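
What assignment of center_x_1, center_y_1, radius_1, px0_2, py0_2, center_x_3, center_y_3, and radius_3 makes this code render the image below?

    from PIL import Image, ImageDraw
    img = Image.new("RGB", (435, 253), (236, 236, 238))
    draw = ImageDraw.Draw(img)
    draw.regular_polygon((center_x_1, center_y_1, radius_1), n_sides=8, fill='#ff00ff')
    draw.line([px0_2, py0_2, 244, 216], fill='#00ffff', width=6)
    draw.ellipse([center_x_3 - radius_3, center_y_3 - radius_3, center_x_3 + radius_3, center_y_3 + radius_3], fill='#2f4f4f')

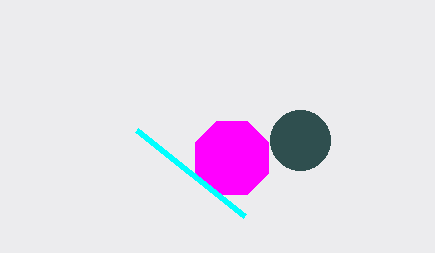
center_x_1 = 232
center_y_1 = 158
radius_1 = 40
px0_2 = 136
py0_2 = 130
center_x_3 = 300
center_y_3 = 140
radius_3 = 30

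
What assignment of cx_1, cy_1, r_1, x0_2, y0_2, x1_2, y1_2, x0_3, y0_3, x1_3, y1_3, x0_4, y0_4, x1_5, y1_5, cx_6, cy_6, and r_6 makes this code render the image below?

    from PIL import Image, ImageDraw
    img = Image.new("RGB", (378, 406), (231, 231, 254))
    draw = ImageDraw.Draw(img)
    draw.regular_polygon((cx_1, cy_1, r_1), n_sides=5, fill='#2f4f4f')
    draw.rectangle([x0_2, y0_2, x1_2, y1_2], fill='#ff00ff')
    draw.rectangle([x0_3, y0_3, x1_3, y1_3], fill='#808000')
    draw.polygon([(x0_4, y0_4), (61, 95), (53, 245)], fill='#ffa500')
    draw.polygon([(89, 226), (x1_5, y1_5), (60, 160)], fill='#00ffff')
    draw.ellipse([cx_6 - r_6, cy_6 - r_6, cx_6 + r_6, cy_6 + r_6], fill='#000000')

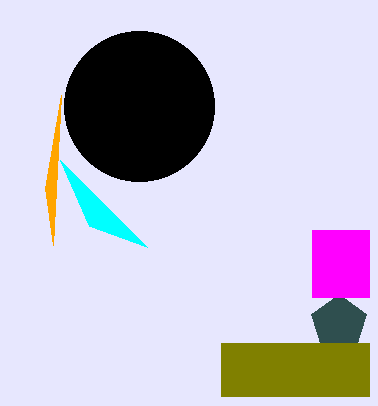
cx_1 = 339; cy_1 = 323; r_1 = 29; x0_2 = 312; y0_2 = 230; x1_2 = 369; y1_2 = 297; x0_3 = 221; y0_3 = 343; x1_3 = 369; y1_3 = 396; x0_4 = 45; y0_4 = 188; x1_5 = 147; y1_5 = 247; cx_6 = 139; cy_6 = 106; r_6 = 75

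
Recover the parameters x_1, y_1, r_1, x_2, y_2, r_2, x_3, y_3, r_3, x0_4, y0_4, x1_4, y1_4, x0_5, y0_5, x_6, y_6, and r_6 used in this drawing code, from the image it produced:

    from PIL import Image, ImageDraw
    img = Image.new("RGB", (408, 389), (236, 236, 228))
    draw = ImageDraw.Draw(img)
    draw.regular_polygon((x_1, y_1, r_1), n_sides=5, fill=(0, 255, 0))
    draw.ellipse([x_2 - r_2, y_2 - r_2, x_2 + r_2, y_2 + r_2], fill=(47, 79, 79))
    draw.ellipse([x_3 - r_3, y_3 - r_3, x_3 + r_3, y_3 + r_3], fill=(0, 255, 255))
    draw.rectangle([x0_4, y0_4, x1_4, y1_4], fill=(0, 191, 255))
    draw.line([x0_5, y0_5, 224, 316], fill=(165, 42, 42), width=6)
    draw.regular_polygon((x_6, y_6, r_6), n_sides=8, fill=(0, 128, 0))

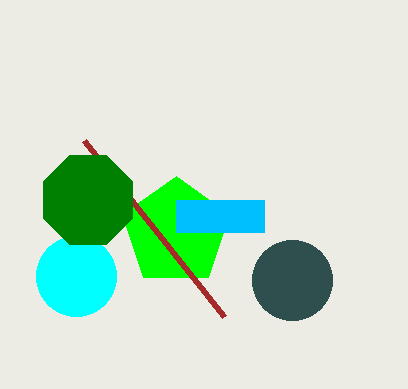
x_1 = 176; y_1 = 232; r_1 = 56; x_2 = 292; y_2 = 280; r_2 = 40; x_3 = 76; y_3 = 276; r_3 = 40; x0_4 = 176; y0_4 = 200; x1_4 = 264; y1_4 = 232; x0_5 = 84; y0_5 = 140; x_6 = 88; y_6 = 200; r_6 = 48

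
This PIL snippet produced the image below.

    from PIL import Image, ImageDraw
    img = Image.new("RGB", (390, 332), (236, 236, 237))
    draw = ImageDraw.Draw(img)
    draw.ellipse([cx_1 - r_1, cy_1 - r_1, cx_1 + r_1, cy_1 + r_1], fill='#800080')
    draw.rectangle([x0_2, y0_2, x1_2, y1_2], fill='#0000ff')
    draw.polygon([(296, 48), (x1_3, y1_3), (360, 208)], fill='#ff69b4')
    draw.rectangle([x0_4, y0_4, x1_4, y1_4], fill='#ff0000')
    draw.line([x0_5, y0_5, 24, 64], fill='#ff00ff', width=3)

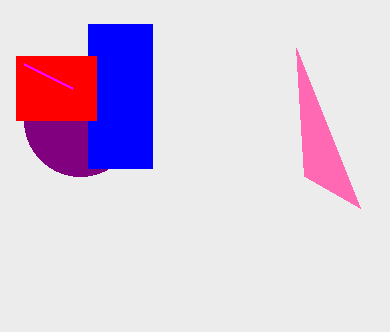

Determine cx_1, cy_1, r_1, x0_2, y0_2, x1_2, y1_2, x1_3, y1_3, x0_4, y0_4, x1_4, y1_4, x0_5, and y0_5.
cx_1 = 80
cy_1 = 120
r_1 = 56
x0_2 = 88
y0_2 = 24
x1_2 = 152
y1_2 = 168
x1_3 = 304
y1_3 = 176
x0_4 = 16
y0_4 = 56
x1_4 = 96
y1_4 = 120
x0_5 = 72
y0_5 = 88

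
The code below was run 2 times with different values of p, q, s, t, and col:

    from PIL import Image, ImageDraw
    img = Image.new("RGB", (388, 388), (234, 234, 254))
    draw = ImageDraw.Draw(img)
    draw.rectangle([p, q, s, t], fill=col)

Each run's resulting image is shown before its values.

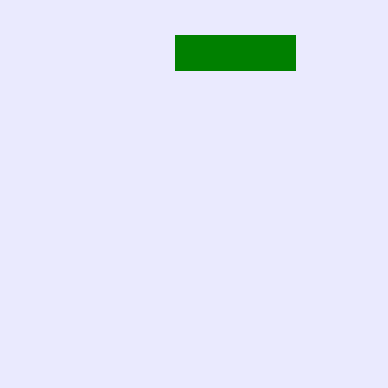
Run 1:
p = 175
q = 35
s = 295
t = 70
col = 'green'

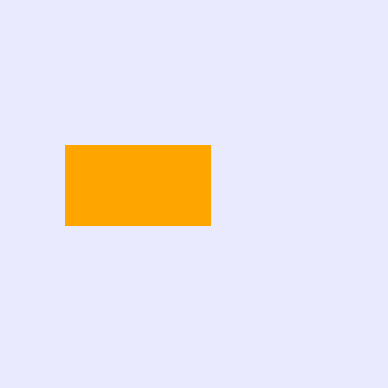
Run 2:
p = 65; q = 145; s = 210; t = 225; col = 'orange'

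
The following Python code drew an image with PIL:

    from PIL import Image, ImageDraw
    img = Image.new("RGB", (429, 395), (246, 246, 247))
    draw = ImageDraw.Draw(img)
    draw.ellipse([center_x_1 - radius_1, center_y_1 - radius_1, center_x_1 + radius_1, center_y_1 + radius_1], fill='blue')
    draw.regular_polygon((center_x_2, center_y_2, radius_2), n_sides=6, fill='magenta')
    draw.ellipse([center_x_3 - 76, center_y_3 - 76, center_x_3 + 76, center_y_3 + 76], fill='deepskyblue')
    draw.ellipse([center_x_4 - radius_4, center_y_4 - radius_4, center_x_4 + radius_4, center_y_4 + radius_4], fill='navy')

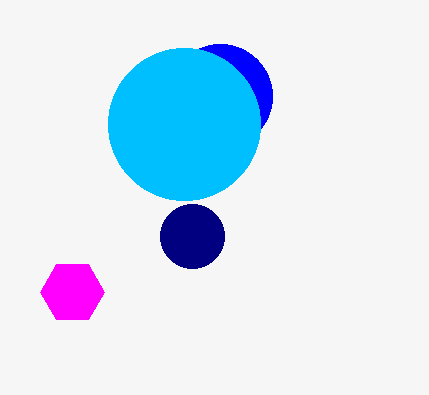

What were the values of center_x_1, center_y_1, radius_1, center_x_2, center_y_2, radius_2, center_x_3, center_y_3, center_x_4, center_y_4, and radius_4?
center_x_1 = 220
center_y_1 = 96
radius_1 = 52
center_x_2 = 72
center_y_2 = 292
radius_2 = 32
center_x_3 = 184
center_y_3 = 124
center_x_4 = 192
center_y_4 = 236
radius_4 = 32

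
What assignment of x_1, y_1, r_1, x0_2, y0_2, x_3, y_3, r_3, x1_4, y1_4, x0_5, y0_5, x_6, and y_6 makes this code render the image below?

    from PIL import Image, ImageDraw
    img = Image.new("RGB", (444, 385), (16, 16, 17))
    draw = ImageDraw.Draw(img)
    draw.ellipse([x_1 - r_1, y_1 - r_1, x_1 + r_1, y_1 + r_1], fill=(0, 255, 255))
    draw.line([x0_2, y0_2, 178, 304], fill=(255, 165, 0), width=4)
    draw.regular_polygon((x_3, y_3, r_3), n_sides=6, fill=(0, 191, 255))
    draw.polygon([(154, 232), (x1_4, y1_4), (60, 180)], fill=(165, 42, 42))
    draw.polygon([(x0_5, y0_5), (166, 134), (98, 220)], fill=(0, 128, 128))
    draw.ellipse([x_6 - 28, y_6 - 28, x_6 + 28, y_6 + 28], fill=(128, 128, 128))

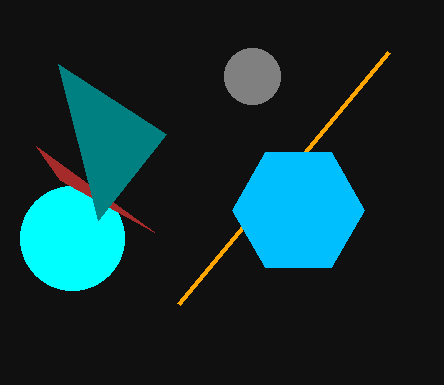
x_1 = 72; y_1 = 238; r_1 = 52; x0_2 = 388; y0_2 = 52; x_3 = 298; y_3 = 210; r_3 = 66; x1_4 = 36; y1_4 = 146; x0_5 = 58; y0_5 = 64; x_6 = 252; y_6 = 76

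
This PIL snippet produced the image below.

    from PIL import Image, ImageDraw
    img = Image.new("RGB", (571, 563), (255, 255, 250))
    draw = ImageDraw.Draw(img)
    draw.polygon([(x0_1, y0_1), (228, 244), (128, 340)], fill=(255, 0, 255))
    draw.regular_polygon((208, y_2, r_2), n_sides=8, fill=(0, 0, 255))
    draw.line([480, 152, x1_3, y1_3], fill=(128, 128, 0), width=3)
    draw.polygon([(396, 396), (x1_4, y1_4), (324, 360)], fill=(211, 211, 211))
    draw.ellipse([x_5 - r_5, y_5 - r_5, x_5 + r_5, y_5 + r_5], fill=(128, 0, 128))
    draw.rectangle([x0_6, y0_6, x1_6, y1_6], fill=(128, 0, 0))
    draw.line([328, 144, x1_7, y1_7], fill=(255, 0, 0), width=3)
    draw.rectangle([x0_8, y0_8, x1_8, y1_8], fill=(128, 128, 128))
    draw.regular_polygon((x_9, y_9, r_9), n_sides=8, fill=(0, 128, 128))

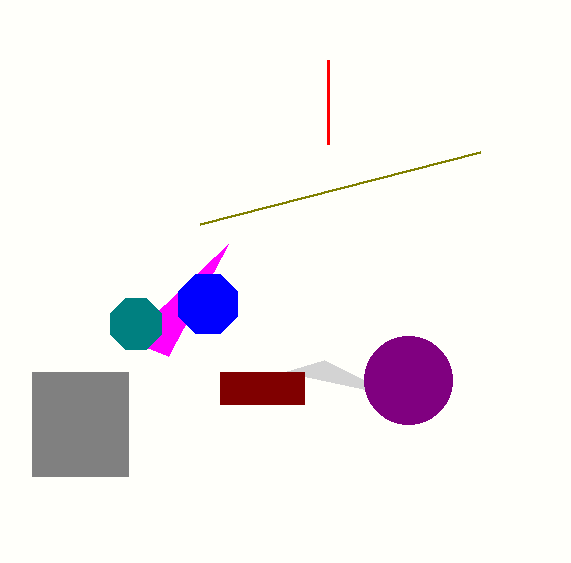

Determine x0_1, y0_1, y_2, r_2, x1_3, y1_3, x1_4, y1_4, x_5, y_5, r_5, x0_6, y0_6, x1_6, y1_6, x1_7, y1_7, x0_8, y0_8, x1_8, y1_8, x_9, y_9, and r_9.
x0_1 = 168
y0_1 = 356
y_2 = 304
r_2 = 32
x1_3 = 200
y1_3 = 224
x1_4 = 284
y1_4 = 372
x_5 = 408
y_5 = 380
r_5 = 44
x0_6 = 220
y0_6 = 372
x1_6 = 304
y1_6 = 404
x1_7 = 328
y1_7 = 60
x0_8 = 32
y0_8 = 372
x1_8 = 128
y1_8 = 476
x_9 = 136
y_9 = 324
r_9 = 28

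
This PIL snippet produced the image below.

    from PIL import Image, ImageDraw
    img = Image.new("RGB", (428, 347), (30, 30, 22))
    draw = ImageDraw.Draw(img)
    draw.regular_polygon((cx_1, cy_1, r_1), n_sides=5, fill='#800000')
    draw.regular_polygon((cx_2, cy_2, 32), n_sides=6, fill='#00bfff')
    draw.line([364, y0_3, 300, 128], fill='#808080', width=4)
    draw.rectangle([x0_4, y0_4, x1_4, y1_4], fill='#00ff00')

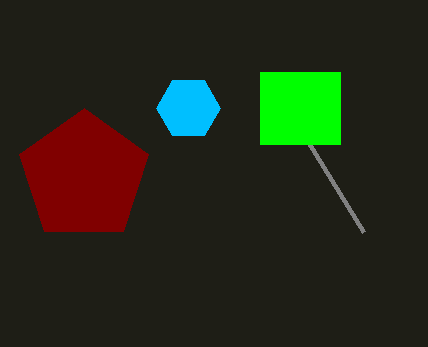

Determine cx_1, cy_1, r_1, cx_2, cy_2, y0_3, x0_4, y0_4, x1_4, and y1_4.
cx_1 = 84
cy_1 = 176
r_1 = 68
cx_2 = 188
cy_2 = 108
y0_3 = 232
x0_4 = 260
y0_4 = 72
x1_4 = 340
y1_4 = 144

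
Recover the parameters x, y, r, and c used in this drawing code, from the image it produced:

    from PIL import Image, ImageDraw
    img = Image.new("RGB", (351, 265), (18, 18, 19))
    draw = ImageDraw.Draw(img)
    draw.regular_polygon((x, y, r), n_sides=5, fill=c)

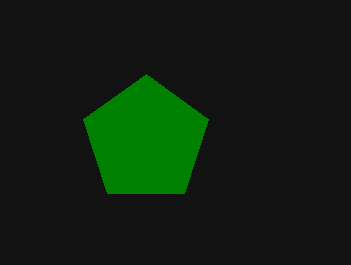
x = 146; y = 140; r = 66; c = 'green'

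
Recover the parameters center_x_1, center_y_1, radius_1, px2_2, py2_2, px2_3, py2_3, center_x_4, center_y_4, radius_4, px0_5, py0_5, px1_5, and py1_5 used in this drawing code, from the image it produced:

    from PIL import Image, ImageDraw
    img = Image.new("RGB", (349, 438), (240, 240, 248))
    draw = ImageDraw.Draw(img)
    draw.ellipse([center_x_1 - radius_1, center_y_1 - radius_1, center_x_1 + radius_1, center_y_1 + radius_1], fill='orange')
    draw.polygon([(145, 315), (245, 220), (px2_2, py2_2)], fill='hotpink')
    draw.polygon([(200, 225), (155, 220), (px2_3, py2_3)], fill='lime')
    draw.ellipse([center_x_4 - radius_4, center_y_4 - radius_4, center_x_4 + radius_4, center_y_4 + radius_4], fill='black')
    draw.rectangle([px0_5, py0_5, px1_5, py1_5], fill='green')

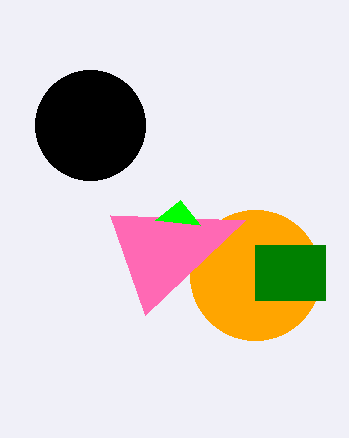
center_x_1 = 255, center_y_1 = 275, radius_1 = 65, px2_2 = 110, py2_2 = 215, px2_3 = 180, py2_3 = 200, center_x_4 = 90, center_y_4 = 125, radius_4 = 55, px0_5 = 255, py0_5 = 245, px1_5 = 325, py1_5 = 300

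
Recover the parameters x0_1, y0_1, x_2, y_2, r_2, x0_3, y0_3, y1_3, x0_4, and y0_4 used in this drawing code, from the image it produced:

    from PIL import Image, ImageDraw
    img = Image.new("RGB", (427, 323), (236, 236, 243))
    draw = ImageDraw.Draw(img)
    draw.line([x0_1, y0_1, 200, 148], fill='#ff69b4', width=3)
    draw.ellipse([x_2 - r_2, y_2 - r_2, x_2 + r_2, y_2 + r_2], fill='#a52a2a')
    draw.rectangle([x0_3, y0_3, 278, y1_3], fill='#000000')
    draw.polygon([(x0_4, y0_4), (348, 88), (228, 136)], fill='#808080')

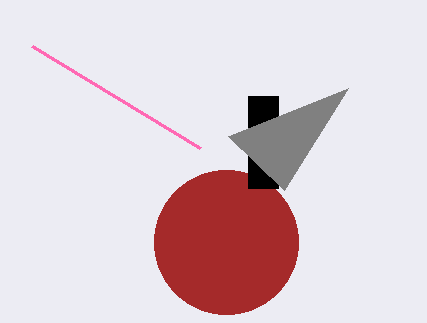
x0_1 = 32; y0_1 = 46; x_2 = 226; y_2 = 242; r_2 = 72; x0_3 = 248; y0_3 = 96; y1_3 = 188; x0_4 = 284; y0_4 = 190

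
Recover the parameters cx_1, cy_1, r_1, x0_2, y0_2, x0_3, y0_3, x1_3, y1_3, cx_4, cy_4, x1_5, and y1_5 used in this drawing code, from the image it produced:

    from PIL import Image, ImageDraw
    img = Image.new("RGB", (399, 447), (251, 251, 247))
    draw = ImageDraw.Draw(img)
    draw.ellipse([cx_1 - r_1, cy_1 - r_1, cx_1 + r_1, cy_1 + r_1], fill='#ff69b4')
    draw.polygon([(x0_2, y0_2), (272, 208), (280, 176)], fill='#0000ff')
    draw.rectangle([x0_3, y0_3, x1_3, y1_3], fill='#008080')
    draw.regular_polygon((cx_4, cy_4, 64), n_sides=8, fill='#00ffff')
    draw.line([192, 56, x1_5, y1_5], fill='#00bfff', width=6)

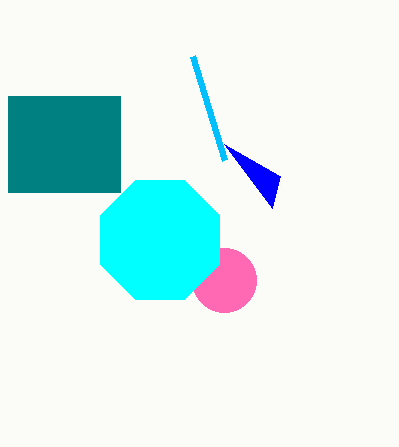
cx_1 = 224
cy_1 = 280
r_1 = 32
x0_2 = 224
y0_2 = 144
x0_3 = 8
y0_3 = 96
x1_3 = 120
y1_3 = 192
cx_4 = 160
cy_4 = 240
x1_5 = 224
y1_5 = 160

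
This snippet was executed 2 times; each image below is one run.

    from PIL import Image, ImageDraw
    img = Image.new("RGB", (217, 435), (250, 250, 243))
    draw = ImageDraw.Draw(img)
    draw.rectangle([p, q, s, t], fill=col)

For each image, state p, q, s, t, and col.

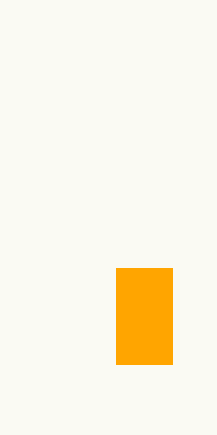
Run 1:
p = 116; q = 268; s = 172; t = 364; col = 'orange'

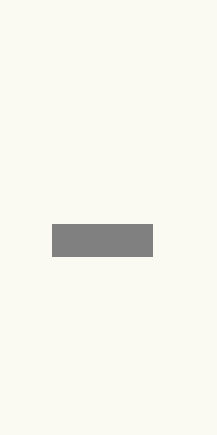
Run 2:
p = 52, q = 224, s = 152, t = 256, col = 'gray'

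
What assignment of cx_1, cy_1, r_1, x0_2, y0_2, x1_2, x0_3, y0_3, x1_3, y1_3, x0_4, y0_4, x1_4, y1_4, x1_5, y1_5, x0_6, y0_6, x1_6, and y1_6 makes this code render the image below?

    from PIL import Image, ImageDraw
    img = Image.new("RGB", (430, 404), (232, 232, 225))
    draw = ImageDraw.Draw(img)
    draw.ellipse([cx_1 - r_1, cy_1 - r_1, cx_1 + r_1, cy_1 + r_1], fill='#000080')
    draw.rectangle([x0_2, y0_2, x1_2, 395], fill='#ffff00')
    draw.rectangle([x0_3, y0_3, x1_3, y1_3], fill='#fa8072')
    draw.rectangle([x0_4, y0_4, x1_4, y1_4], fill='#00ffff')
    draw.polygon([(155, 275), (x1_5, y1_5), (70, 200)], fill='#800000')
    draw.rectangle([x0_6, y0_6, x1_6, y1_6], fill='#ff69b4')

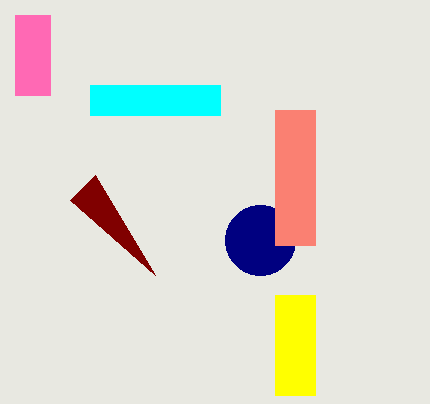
cx_1 = 260
cy_1 = 240
r_1 = 35
x0_2 = 275
y0_2 = 295
x1_2 = 315
x0_3 = 275
y0_3 = 110
x1_3 = 315
y1_3 = 245
x0_4 = 90
y0_4 = 85
x1_4 = 220
y1_4 = 115
x1_5 = 95
y1_5 = 175
x0_6 = 15
y0_6 = 15
x1_6 = 50
y1_6 = 95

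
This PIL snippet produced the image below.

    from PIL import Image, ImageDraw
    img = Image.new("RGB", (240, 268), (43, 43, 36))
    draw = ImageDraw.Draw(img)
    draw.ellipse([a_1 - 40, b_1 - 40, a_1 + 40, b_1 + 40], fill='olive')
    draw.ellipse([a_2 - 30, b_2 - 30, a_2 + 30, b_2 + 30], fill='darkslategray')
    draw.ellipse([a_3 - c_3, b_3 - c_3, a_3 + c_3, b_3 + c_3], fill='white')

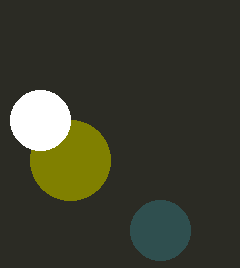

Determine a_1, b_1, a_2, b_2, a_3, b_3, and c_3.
a_1 = 70, b_1 = 160, a_2 = 160, b_2 = 230, a_3 = 40, b_3 = 120, c_3 = 30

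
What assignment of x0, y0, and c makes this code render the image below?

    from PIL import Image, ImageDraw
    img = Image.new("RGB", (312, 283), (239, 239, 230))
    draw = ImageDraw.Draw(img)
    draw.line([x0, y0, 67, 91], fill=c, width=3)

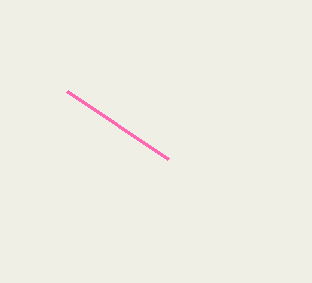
x0 = 168
y0 = 159
c = 'hotpink'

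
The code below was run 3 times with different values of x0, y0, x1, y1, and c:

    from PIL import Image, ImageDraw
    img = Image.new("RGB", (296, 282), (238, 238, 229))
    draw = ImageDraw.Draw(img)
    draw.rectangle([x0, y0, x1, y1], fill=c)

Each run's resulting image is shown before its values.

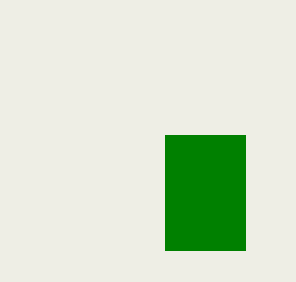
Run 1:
x0 = 165; y0 = 135; x1 = 245; y1 = 250; c = 'green'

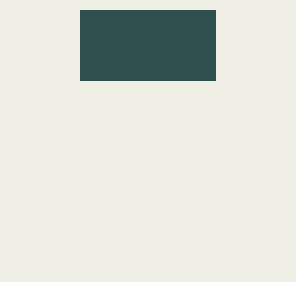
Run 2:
x0 = 80, y0 = 10, x1 = 215, y1 = 80, c = 'darkslategray'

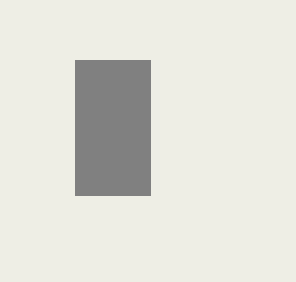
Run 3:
x0 = 75, y0 = 60, x1 = 150, y1 = 195, c = 'gray'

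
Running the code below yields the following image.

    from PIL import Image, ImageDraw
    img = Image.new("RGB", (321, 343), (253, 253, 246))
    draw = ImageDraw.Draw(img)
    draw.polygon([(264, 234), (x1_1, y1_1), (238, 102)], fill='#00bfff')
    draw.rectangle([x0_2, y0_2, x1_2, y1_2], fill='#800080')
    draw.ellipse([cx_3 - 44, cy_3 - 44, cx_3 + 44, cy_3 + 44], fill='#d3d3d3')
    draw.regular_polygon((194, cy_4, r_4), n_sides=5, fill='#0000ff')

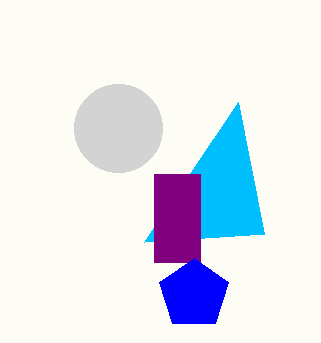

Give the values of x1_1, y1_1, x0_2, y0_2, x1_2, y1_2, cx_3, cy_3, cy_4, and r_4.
x1_1 = 144
y1_1 = 242
x0_2 = 154
y0_2 = 174
x1_2 = 200
y1_2 = 262
cx_3 = 118
cy_3 = 128
cy_4 = 294
r_4 = 36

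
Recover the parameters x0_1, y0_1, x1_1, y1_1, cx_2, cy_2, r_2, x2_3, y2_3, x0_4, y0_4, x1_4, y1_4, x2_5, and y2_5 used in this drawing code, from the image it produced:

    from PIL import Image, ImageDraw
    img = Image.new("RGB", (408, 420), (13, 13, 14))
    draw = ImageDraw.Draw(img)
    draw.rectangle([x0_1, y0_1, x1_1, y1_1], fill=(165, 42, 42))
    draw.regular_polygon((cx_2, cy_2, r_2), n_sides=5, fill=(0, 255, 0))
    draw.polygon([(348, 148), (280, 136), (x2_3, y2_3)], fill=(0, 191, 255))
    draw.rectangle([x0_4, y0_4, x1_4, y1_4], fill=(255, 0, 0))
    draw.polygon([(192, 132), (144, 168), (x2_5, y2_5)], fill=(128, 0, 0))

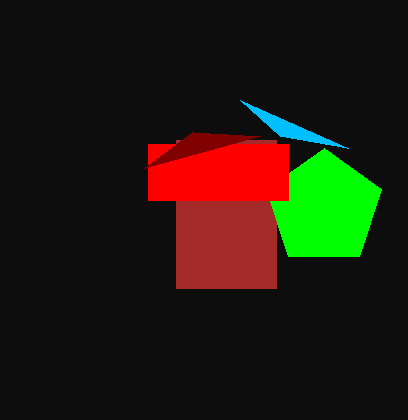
x0_1 = 176; y0_1 = 140; x1_1 = 276; y1_1 = 288; cx_2 = 324; cy_2 = 208; r_2 = 60; x2_3 = 240; y2_3 = 100; x0_4 = 148; y0_4 = 144; x1_4 = 288; y1_4 = 200; x2_5 = 260; y2_5 = 136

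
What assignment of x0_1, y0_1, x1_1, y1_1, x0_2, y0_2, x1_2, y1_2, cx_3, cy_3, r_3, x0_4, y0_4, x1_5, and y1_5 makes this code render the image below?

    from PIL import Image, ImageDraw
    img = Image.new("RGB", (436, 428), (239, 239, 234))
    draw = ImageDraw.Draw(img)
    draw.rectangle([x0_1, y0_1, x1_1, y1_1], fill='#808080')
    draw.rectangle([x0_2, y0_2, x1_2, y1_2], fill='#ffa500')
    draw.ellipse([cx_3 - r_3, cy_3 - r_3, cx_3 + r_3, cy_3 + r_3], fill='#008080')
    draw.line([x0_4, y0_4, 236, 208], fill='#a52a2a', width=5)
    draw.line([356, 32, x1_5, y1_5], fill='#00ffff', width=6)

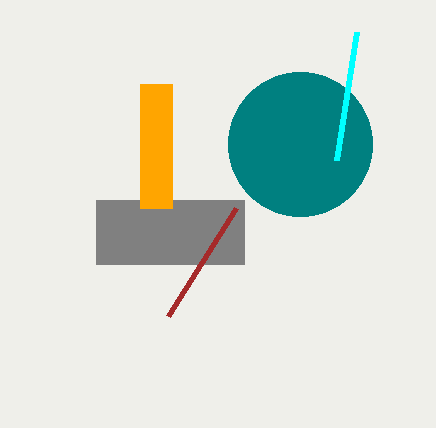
x0_1 = 96; y0_1 = 200; x1_1 = 244; y1_1 = 264; x0_2 = 140; y0_2 = 84; x1_2 = 172; y1_2 = 208; cx_3 = 300; cy_3 = 144; r_3 = 72; x0_4 = 168; y0_4 = 316; x1_5 = 336; y1_5 = 160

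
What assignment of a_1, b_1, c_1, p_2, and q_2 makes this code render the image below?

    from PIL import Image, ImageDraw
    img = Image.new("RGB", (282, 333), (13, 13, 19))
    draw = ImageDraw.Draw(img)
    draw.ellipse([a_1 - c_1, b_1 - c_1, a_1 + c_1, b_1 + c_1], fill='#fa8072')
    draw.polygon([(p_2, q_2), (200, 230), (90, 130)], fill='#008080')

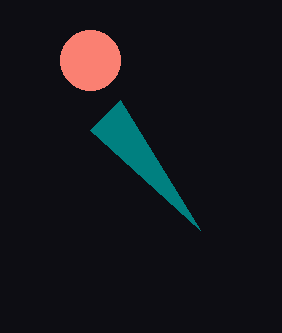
a_1 = 90, b_1 = 60, c_1 = 30, p_2 = 120, q_2 = 100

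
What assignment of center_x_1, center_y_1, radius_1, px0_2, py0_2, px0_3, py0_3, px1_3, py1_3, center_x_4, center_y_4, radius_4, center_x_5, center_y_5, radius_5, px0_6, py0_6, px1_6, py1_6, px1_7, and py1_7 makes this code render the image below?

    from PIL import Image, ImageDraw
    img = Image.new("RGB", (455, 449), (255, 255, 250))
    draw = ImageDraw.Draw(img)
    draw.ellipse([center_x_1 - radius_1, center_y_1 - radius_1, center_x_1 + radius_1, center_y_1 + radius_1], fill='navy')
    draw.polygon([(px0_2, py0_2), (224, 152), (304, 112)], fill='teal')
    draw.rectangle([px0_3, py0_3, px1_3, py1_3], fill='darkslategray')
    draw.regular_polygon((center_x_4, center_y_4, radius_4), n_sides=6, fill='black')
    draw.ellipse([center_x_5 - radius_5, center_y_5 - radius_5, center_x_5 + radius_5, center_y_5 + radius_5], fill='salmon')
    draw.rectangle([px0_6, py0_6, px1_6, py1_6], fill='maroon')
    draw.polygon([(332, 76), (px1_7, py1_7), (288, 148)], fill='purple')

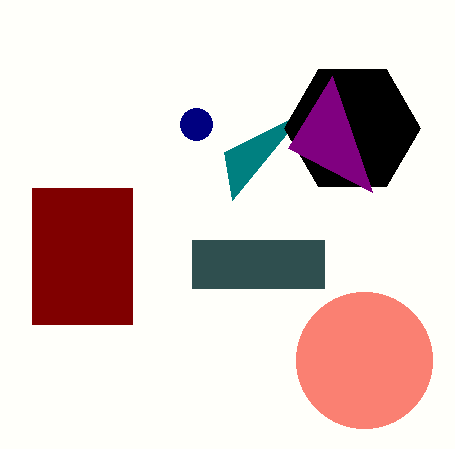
center_x_1 = 196
center_y_1 = 124
radius_1 = 16
px0_2 = 232
py0_2 = 200
px0_3 = 192
py0_3 = 240
px1_3 = 324
py1_3 = 288
center_x_4 = 352
center_y_4 = 128
radius_4 = 68
center_x_5 = 364
center_y_5 = 360
radius_5 = 68
px0_6 = 32
py0_6 = 188
px1_6 = 132
py1_6 = 324
px1_7 = 372
py1_7 = 192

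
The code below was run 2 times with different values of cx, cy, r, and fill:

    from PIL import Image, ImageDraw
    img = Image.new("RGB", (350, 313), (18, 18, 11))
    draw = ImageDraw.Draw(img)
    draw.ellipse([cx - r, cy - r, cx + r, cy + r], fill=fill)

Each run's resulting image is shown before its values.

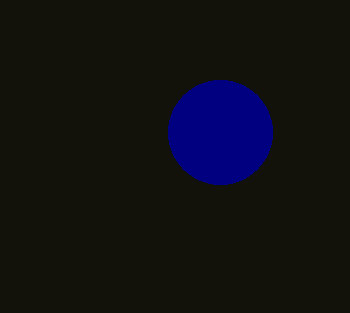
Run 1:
cx = 220
cy = 132
r = 52
fill = 'navy'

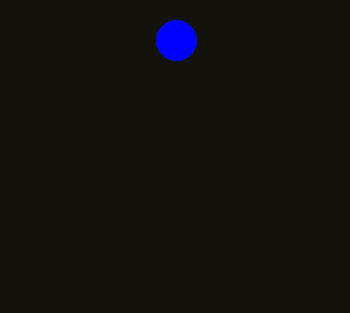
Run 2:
cx = 176; cy = 40; r = 20; fill = 'blue'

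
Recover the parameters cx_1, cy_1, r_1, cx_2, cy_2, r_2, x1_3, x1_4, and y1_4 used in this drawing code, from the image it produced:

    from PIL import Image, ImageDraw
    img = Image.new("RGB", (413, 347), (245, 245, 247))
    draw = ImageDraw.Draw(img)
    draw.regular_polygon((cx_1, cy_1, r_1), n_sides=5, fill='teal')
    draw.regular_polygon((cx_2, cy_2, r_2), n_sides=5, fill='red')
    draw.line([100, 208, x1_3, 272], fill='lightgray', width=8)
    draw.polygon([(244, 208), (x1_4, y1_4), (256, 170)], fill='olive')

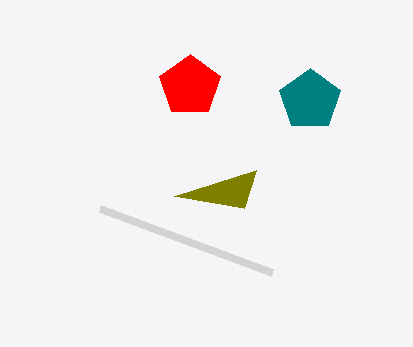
cx_1 = 310, cy_1 = 100, r_1 = 32, cx_2 = 190, cy_2 = 86, r_2 = 32, x1_3 = 272, x1_4 = 174, y1_4 = 196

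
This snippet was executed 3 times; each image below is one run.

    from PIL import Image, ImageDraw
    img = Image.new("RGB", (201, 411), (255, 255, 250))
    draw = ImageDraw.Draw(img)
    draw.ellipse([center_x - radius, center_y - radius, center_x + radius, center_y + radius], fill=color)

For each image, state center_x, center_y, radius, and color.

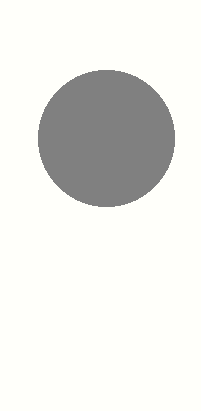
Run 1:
center_x = 106
center_y = 138
radius = 68
color = 'gray'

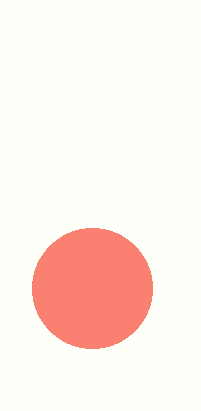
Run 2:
center_x = 92, center_y = 288, radius = 60, color = 'salmon'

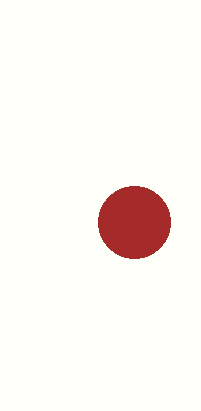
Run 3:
center_x = 134
center_y = 222
radius = 36
color = 'brown'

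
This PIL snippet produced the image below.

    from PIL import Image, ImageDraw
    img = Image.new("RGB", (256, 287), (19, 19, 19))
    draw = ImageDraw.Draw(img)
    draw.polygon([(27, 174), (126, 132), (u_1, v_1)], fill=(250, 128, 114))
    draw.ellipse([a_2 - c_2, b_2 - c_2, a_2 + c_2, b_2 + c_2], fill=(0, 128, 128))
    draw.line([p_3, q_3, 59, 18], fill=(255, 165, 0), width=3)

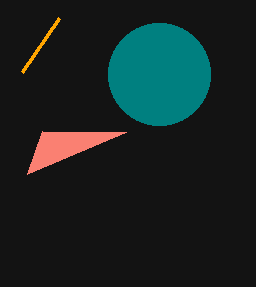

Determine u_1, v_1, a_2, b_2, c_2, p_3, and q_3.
u_1 = 42, v_1 = 131, a_2 = 159, b_2 = 74, c_2 = 51, p_3 = 22, q_3 = 72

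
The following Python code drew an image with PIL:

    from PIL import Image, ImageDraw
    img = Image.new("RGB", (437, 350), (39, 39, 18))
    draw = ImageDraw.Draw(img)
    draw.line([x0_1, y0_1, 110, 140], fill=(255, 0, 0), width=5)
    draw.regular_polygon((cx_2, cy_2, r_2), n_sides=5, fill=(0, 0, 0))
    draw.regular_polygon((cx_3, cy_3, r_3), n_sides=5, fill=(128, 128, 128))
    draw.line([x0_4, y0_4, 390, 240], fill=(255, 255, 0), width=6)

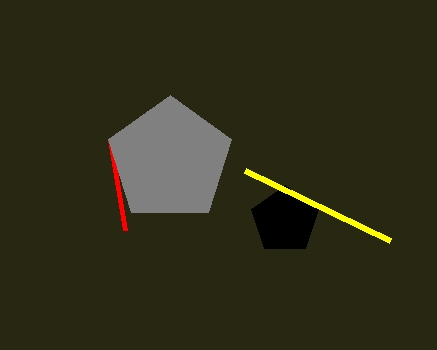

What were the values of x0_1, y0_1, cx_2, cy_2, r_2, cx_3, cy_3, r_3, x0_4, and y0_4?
x0_1 = 125
y0_1 = 230
cx_2 = 285
cy_2 = 220
r_2 = 35
cx_3 = 170
cy_3 = 160
r_3 = 65
x0_4 = 245
y0_4 = 170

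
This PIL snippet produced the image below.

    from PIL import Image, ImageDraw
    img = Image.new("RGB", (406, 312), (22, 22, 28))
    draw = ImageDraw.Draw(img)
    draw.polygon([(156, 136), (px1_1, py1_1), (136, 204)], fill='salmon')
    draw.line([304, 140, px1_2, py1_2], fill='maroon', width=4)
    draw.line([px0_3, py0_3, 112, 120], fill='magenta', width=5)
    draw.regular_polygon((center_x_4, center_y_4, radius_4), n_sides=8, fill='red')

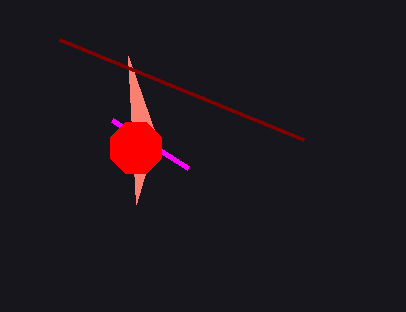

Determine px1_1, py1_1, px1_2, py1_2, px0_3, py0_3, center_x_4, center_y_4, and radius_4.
px1_1 = 128, py1_1 = 56, px1_2 = 60, py1_2 = 40, px0_3 = 188, py0_3 = 168, center_x_4 = 136, center_y_4 = 148, radius_4 = 28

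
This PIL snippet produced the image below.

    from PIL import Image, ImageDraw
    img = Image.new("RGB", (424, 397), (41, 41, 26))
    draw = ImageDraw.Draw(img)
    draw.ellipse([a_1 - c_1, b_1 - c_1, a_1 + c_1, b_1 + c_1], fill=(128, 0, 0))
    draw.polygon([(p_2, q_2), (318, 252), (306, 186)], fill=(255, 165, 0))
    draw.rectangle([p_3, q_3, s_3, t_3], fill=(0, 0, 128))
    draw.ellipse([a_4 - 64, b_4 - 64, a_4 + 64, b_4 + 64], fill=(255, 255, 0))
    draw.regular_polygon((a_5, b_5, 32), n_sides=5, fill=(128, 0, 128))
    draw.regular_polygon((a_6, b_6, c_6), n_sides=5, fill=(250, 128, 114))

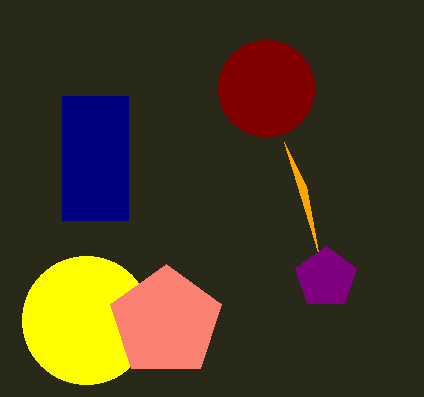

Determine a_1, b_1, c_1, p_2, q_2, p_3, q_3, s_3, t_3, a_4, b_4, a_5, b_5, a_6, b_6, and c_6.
a_1 = 266; b_1 = 88; c_1 = 48; p_2 = 284; q_2 = 142; p_3 = 62; q_3 = 96; s_3 = 128; t_3 = 220; a_4 = 86; b_4 = 320; a_5 = 326; b_5 = 278; a_6 = 166; b_6 = 322; c_6 = 58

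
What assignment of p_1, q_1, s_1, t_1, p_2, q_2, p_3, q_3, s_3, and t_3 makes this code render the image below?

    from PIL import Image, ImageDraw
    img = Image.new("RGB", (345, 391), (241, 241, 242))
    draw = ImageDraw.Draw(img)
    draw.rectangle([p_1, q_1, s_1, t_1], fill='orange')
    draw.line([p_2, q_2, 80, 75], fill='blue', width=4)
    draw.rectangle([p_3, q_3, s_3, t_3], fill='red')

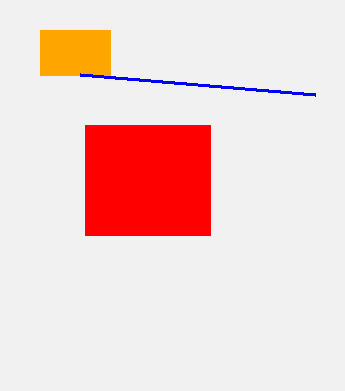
p_1 = 40, q_1 = 30, s_1 = 110, t_1 = 75, p_2 = 315, q_2 = 95, p_3 = 85, q_3 = 125, s_3 = 210, t_3 = 235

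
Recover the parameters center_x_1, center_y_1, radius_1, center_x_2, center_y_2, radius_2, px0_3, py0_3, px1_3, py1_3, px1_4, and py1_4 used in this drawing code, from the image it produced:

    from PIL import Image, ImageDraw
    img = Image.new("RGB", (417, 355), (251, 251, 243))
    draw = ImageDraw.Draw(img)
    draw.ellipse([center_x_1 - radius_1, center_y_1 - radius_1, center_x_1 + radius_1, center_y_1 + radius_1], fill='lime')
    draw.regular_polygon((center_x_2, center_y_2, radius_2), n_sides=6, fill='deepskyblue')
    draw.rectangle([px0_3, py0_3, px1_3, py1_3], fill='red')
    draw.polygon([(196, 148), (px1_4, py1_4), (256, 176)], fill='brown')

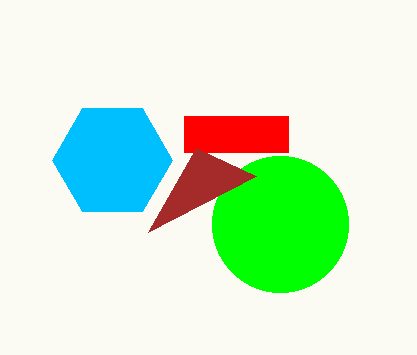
center_x_1 = 280; center_y_1 = 224; radius_1 = 68; center_x_2 = 112; center_y_2 = 160; radius_2 = 60; px0_3 = 184; py0_3 = 116; px1_3 = 288; py1_3 = 152; px1_4 = 148; py1_4 = 232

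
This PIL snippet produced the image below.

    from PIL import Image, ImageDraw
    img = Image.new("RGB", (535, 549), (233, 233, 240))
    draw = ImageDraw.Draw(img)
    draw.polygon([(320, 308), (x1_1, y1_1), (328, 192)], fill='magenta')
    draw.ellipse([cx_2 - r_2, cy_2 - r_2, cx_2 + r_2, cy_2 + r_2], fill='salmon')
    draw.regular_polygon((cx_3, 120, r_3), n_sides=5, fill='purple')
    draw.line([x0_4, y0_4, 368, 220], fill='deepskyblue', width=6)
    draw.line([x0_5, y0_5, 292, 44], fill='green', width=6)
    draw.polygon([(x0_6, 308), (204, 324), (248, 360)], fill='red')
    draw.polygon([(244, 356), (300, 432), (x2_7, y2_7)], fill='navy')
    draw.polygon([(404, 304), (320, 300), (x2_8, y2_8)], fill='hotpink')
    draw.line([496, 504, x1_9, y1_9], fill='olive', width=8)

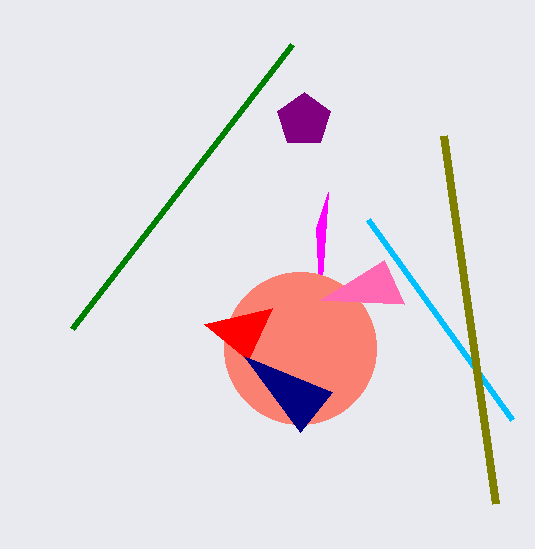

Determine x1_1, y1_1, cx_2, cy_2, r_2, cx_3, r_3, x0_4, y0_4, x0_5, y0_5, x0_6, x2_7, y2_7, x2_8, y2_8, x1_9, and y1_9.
x1_1 = 316
y1_1 = 228
cx_2 = 300
cy_2 = 348
r_2 = 76
cx_3 = 304
r_3 = 28
x0_4 = 512
y0_4 = 420
x0_5 = 72
y0_5 = 328
x0_6 = 272
x2_7 = 332
y2_7 = 392
x2_8 = 384
y2_8 = 260
x1_9 = 444
y1_9 = 136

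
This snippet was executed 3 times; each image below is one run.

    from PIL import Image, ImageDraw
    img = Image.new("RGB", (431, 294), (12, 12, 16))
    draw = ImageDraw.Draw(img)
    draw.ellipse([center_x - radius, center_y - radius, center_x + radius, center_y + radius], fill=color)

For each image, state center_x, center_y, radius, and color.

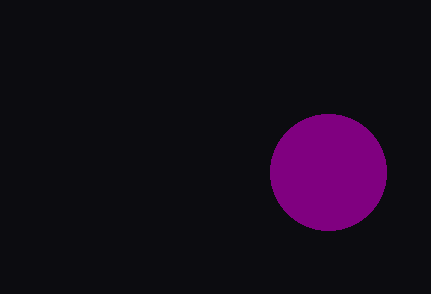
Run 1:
center_x = 328
center_y = 172
radius = 58
color = 'purple'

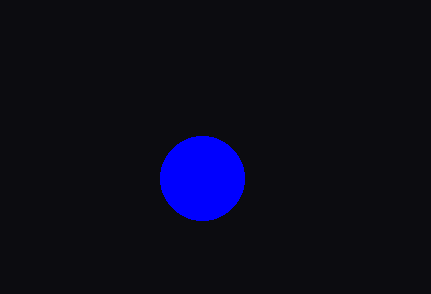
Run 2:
center_x = 202
center_y = 178
radius = 42
color = 'blue'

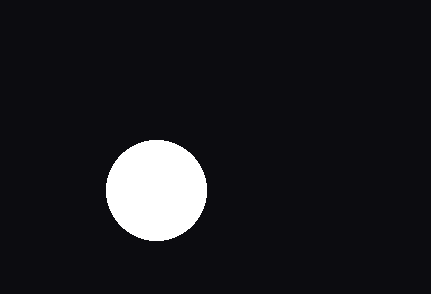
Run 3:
center_x = 156; center_y = 190; radius = 50; color = 'white'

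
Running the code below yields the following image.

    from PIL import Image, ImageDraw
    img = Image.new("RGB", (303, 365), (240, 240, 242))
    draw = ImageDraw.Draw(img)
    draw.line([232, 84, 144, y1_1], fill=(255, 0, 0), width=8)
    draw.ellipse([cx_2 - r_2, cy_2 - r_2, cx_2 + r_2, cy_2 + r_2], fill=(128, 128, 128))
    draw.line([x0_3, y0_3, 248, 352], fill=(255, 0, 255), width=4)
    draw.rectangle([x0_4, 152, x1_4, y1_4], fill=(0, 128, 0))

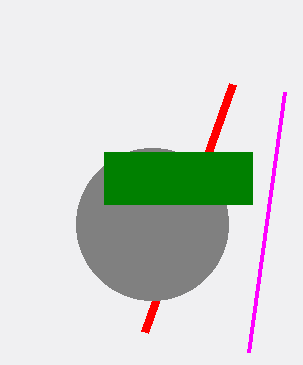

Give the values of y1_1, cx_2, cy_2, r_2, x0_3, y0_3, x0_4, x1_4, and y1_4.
y1_1 = 332, cx_2 = 152, cy_2 = 224, r_2 = 76, x0_3 = 284, y0_3 = 92, x0_4 = 104, x1_4 = 252, y1_4 = 204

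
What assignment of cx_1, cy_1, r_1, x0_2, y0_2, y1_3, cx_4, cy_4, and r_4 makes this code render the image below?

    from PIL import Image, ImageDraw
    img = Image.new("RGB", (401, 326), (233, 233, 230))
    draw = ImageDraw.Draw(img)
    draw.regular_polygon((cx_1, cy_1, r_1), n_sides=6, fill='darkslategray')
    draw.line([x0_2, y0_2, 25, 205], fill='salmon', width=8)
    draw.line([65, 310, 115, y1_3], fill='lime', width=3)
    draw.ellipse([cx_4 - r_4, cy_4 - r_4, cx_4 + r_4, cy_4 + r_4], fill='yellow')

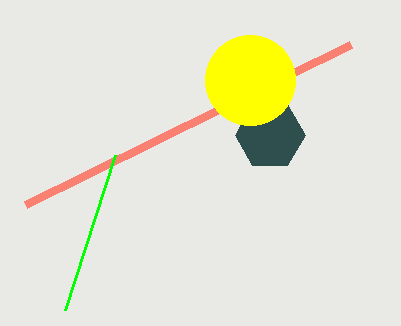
cx_1 = 270
cy_1 = 135
r_1 = 35
x0_2 = 350
y0_2 = 45
y1_3 = 155
cx_4 = 250
cy_4 = 80
r_4 = 45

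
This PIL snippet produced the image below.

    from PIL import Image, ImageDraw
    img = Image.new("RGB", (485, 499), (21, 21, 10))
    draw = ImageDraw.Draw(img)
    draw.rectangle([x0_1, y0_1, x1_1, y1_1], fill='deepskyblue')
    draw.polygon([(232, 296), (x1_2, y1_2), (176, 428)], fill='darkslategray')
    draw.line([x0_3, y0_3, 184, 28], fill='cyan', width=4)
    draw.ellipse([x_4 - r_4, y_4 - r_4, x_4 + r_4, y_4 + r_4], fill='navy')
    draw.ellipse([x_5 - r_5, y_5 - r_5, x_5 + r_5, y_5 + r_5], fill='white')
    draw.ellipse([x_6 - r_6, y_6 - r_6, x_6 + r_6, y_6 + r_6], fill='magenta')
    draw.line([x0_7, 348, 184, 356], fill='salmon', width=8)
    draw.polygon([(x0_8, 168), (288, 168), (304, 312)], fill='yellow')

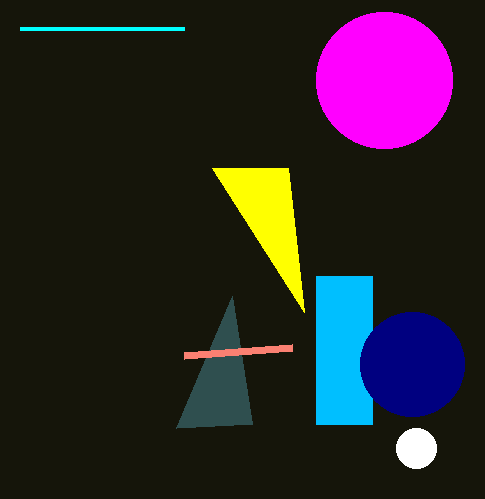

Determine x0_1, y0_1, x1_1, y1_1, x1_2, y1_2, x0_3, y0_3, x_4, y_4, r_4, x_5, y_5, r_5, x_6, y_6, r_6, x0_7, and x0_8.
x0_1 = 316, y0_1 = 276, x1_1 = 372, y1_1 = 424, x1_2 = 252, y1_2 = 424, x0_3 = 20, y0_3 = 28, x_4 = 412, y_4 = 364, r_4 = 52, x_5 = 416, y_5 = 448, r_5 = 20, x_6 = 384, y_6 = 80, r_6 = 68, x0_7 = 292, x0_8 = 212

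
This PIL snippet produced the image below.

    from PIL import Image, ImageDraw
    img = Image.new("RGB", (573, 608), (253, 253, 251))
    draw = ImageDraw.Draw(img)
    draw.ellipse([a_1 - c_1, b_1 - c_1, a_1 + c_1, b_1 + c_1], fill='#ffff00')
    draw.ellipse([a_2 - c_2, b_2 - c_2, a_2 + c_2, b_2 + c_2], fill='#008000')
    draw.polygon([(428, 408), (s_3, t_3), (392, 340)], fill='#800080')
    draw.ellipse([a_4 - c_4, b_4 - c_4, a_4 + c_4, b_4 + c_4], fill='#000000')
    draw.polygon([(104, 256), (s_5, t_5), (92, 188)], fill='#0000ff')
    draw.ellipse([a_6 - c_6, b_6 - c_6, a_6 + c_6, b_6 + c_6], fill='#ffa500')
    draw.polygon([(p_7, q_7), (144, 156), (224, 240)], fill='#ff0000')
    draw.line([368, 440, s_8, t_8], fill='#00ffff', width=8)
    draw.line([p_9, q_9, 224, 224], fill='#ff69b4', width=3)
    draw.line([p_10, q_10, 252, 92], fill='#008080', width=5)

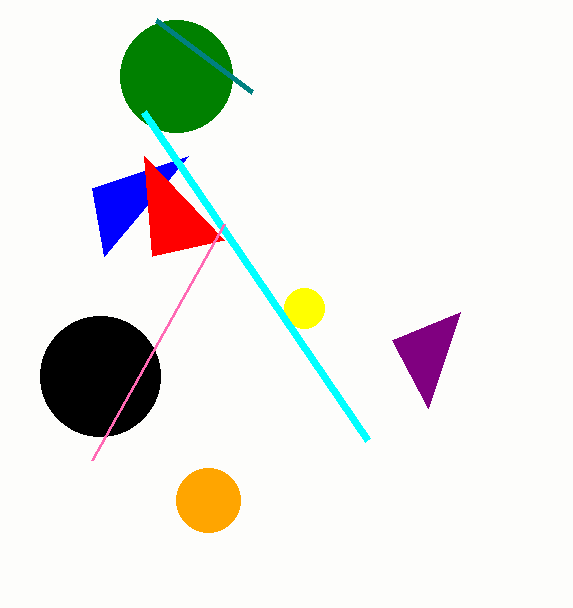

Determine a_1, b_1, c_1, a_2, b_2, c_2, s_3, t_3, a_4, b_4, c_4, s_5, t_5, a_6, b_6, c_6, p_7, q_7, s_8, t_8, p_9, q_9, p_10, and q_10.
a_1 = 304; b_1 = 308; c_1 = 20; a_2 = 176; b_2 = 76; c_2 = 56; s_3 = 460; t_3 = 312; a_4 = 100; b_4 = 376; c_4 = 60; s_5 = 188; t_5 = 156; a_6 = 208; b_6 = 500; c_6 = 32; p_7 = 152; q_7 = 256; s_8 = 144; t_8 = 112; p_9 = 92; q_9 = 460; p_10 = 156; q_10 = 20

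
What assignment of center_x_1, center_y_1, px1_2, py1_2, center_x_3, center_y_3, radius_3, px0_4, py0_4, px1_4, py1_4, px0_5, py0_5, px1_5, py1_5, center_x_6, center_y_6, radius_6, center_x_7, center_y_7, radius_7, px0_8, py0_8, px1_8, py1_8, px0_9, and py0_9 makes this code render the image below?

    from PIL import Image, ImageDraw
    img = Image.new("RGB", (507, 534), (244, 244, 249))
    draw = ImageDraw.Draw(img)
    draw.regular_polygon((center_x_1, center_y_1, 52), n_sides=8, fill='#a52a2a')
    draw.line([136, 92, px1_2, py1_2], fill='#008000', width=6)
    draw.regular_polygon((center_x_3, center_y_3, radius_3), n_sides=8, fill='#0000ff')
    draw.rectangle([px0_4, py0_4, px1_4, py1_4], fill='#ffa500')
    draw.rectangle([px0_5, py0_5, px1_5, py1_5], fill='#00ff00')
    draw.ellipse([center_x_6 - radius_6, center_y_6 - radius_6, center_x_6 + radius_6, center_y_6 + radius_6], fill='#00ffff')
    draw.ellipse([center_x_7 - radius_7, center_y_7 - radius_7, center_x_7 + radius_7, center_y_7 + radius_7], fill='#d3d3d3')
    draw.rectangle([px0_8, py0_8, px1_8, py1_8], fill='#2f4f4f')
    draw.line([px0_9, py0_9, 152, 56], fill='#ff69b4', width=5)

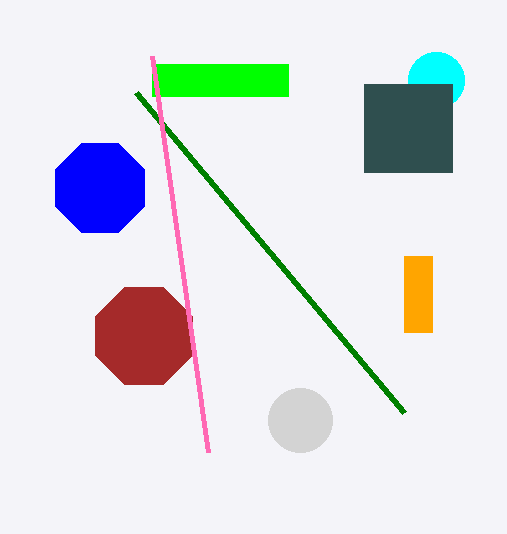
center_x_1 = 144; center_y_1 = 336; px1_2 = 404; py1_2 = 412; center_x_3 = 100; center_y_3 = 188; radius_3 = 48; px0_4 = 404; py0_4 = 256; px1_4 = 432; py1_4 = 332; px0_5 = 152; py0_5 = 64; px1_5 = 288; py1_5 = 96; center_x_6 = 436; center_y_6 = 80; radius_6 = 28; center_x_7 = 300; center_y_7 = 420; radius_7 = 32; px0_8 = 364; py0_8 = 84; px1_8 = 452; py1_8 = 172; px0_9 = 208; py0_9 = 452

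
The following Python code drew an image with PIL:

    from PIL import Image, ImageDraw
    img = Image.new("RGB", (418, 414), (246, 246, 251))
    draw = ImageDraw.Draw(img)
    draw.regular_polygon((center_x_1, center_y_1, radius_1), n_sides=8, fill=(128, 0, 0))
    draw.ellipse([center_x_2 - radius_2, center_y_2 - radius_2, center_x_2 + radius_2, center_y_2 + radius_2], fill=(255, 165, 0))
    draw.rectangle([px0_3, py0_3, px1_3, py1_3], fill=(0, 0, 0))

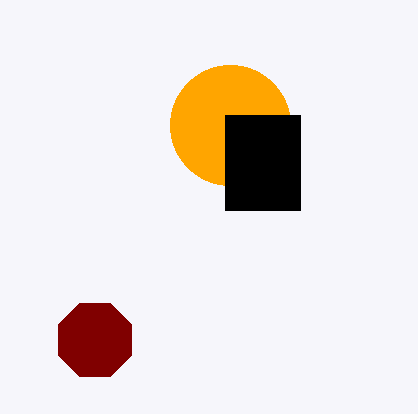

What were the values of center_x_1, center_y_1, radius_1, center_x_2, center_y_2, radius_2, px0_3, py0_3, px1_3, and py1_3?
center_x_1 = 95, center_y_1 = 340, radius_1 = 40, center_x_2 = 230, center_y_2 = 125, radius_2 = 60, px0_3 = 225, py0_3 = 115, px1_3 = 300, py1_3 = 210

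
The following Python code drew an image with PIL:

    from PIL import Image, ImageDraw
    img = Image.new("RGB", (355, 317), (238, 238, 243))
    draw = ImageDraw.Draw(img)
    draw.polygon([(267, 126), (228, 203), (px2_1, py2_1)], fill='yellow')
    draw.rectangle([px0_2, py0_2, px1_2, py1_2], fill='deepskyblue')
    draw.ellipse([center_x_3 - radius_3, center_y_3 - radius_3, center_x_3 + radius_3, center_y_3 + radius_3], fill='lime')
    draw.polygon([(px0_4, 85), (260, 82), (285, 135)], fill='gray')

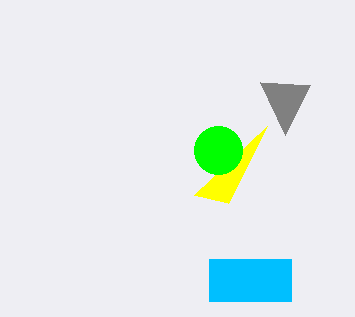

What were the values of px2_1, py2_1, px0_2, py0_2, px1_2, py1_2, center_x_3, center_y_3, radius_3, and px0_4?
px2_1 = 194; py2_1 = 195; px0_2 = 209; py0_2 = 259; px1_2 = 291; py1_2 = 301; center_x_3 = 218; center_y_3 = 150; radius_3 = 24; px0_4 = 310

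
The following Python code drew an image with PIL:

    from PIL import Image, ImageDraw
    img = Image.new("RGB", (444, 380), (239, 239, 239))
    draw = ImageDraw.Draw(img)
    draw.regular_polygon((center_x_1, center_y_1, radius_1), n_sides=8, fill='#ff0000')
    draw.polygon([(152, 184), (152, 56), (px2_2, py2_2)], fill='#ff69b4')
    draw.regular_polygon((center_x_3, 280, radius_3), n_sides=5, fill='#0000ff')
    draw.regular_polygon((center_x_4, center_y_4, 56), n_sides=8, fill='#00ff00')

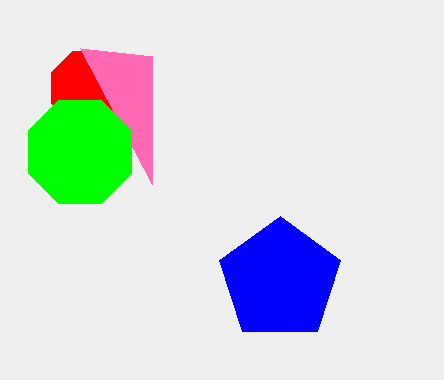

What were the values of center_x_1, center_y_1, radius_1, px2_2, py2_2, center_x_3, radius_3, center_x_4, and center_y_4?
center_x_1 = 88; center_y_1 = 88; radius_1 = 40; px2_2 = 80; py2_2 = 48; center_x_3 = 280; radius_3 = 64; center_x_4 = 80; center_y_4 = 152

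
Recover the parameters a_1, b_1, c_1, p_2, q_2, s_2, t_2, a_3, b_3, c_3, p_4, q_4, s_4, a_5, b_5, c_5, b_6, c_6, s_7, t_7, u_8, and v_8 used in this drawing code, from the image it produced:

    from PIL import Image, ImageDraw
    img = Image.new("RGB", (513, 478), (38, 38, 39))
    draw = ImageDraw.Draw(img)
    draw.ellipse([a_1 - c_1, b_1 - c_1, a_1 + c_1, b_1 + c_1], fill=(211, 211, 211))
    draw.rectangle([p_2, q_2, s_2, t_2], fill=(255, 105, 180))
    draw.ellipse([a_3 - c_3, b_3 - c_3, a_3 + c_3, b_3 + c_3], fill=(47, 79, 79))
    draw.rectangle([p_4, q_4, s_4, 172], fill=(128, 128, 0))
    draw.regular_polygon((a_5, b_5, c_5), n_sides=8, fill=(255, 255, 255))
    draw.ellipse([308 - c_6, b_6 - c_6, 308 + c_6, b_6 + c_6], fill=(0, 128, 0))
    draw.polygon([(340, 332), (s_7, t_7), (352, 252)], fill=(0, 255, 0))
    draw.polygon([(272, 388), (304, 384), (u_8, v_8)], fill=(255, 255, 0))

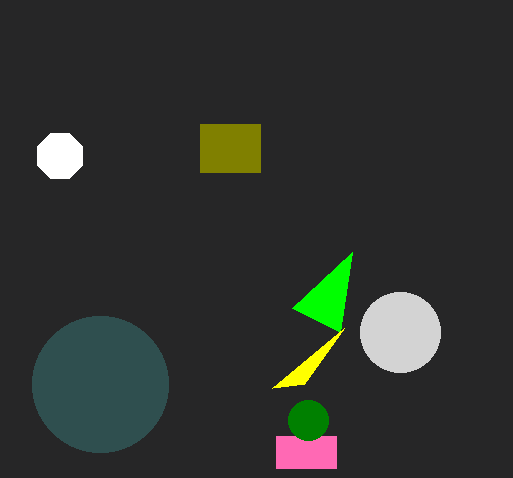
a_1 = 400; b_1 = 332; c_1 = 40; p_2 = 276; q_2 = 436; s_2 = 336; t_2 = 468; a_3 = 100; b_3 = 384; c_3 = 68; p_4 = 200; q_4 = 124; s_4 = 260; a_5 = 60; b_5 = 156; c_5 = 24; b_6 = 420; c_6 = 20; s_7 = 292; t_7 = 308; u_8 = 344; v_8 = 328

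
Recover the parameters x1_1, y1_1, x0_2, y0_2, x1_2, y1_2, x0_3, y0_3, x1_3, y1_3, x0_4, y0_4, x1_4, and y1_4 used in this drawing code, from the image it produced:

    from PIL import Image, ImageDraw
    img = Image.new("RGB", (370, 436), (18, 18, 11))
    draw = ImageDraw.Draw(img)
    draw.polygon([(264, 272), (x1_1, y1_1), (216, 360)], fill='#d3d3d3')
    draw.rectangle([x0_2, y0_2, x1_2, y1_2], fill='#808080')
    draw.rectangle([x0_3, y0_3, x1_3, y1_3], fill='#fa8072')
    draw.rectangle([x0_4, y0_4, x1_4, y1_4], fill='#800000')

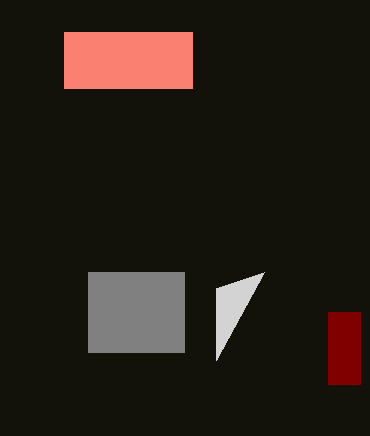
x1_1 = 216
y1_1 = 288
x0_2 = 88
y0_2 = 272
x1_2 = 184
y1_2 = 352
x0_3 = 64
y0_3 = 32
x1_3 = 192
y1_3 = 88
x0_4 = 328
y0_4 = 312
x1_4 = 360
y1_4 = 384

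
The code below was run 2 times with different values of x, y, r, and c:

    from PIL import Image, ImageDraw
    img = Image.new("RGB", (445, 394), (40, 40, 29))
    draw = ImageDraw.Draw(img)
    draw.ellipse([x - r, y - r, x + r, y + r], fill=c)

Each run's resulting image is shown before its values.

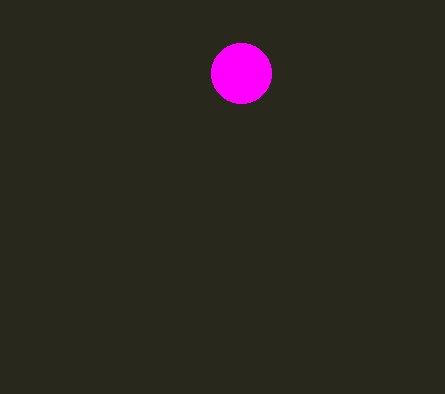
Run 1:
x = 241; y = 73; r = 30; c = 'magenta'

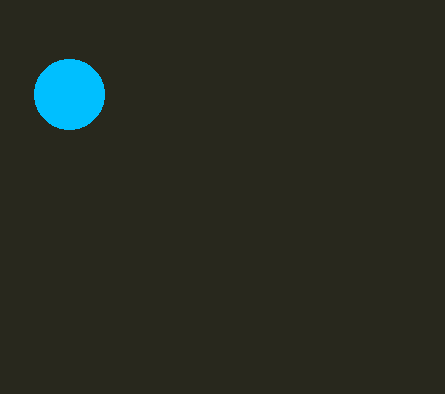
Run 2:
x = 69
y = 94
r = 35
c = 'deepskyblue'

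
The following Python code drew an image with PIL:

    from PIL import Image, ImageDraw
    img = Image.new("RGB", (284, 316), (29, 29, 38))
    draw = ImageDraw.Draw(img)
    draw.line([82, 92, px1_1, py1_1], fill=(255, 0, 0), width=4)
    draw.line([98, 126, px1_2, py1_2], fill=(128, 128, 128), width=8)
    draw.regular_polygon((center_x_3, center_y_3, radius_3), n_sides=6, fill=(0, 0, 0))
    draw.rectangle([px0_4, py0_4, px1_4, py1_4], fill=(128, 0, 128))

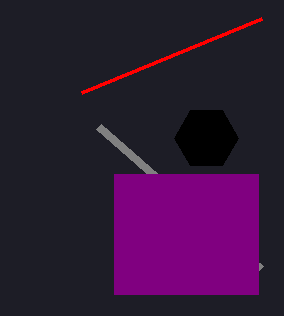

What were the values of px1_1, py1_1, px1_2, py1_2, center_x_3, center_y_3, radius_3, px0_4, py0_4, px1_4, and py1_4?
px1_1 = 262
py1_1 = 18
px1_2 = 260
py1_2 = 268
center_x_3 = 206
center_y_3 = 138
radius_3 = 32
px0_4 = 114
py0_4 = 174
px1_4 = 258
py1_4 = 294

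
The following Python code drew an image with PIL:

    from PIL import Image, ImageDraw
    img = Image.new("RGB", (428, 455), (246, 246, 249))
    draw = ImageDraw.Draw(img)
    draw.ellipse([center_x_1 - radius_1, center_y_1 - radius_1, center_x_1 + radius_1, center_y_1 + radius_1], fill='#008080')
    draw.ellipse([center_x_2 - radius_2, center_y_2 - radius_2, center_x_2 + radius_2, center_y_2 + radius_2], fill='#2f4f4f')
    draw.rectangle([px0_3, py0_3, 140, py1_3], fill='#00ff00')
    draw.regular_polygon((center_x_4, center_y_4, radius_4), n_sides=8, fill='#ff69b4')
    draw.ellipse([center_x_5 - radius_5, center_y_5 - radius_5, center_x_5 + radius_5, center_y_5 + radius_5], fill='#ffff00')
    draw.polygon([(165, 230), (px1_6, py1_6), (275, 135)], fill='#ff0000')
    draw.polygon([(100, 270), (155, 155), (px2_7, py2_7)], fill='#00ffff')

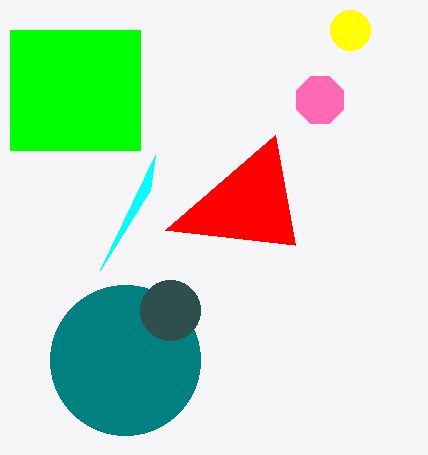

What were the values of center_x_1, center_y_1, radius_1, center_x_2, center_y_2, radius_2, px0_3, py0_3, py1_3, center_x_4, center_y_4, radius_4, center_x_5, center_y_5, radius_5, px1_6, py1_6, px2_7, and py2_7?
center_x_1 = 125
center_y_1 = 360
radius_1 = 75
center_x_2 = 170
center_y_2 = 310
radius_2 = 30
px0_3 = 10
py0_3 = 30
py1_3 = 150
center_x_4 = 320
center_y_4 = 100
radius_4 = 25
center_x_5 = 350
center_y_5 = 30
radius_5 = 20
px1_6 = 295
py1_6 = 245
px2_7 = 150
py2_7 = 190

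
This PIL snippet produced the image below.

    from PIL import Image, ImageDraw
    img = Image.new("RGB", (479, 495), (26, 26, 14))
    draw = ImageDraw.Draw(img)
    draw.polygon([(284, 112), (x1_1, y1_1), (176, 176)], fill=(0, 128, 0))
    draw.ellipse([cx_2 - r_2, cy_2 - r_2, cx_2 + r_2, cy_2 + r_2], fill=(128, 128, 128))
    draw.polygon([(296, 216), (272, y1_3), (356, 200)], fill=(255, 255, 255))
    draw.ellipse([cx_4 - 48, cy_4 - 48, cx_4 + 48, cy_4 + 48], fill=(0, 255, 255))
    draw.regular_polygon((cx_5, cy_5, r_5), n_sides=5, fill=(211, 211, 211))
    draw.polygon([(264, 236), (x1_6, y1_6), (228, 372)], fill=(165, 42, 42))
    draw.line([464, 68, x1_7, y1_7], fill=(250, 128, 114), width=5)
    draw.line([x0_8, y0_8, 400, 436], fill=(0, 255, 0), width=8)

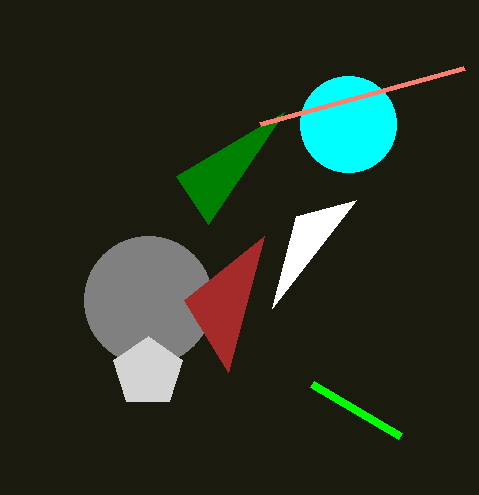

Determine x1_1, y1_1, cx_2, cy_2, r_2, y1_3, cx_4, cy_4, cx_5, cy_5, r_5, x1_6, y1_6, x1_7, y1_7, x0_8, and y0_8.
x1_1 = 208
y1_1 = 224
cx_2 = 148
cy_2 = 300
r_2 = 64
y1_3 = 308
cx_4 = 348
cy_4 = 124
cx_5 = 148
cy_5 = 372
r_5 = 36
x1_6 = 184
y1_6 = 300
x1_7 = 260
y1_7 = 124
x0_8 = 312
y0_8 = 384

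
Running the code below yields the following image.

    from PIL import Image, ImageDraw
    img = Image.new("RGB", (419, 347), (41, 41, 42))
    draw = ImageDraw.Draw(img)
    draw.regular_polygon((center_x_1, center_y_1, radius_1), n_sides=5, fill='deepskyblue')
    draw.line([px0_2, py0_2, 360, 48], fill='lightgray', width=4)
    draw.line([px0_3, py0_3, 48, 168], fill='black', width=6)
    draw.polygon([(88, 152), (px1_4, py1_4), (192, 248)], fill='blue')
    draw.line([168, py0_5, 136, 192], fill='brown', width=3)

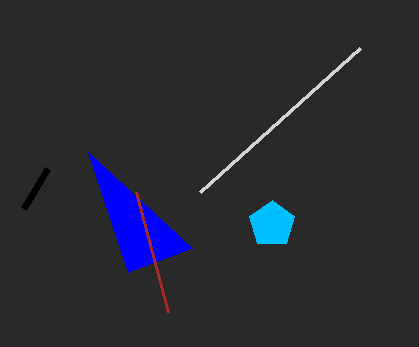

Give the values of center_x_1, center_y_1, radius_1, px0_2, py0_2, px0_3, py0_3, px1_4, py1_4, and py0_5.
center_x_1 = 272, center_y_1 = 224, radius_1 = 24, px0_2 = 200, py0_2 = 192, px0_3 = 24, py0_3 = 208, px1_4 = 128, py1_4 = 272, py0_5 = 312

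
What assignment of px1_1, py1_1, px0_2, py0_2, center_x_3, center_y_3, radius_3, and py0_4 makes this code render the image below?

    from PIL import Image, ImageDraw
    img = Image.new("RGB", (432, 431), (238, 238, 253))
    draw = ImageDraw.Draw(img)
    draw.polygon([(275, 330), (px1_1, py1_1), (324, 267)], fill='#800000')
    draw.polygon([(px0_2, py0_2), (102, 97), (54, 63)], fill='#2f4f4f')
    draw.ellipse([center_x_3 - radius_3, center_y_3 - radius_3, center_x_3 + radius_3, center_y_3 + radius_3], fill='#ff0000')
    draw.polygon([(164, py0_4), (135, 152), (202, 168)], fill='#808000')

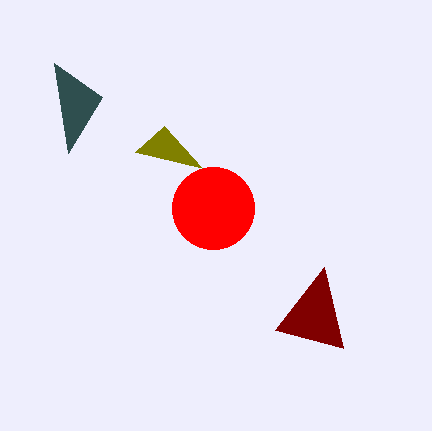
px1_1 = 343
py1_1 = 348
px0_2 = 68
py0_2 = 153
center_x_3 = 213
center_y_3 = 208
radius_3 = 41
py0_4 = 126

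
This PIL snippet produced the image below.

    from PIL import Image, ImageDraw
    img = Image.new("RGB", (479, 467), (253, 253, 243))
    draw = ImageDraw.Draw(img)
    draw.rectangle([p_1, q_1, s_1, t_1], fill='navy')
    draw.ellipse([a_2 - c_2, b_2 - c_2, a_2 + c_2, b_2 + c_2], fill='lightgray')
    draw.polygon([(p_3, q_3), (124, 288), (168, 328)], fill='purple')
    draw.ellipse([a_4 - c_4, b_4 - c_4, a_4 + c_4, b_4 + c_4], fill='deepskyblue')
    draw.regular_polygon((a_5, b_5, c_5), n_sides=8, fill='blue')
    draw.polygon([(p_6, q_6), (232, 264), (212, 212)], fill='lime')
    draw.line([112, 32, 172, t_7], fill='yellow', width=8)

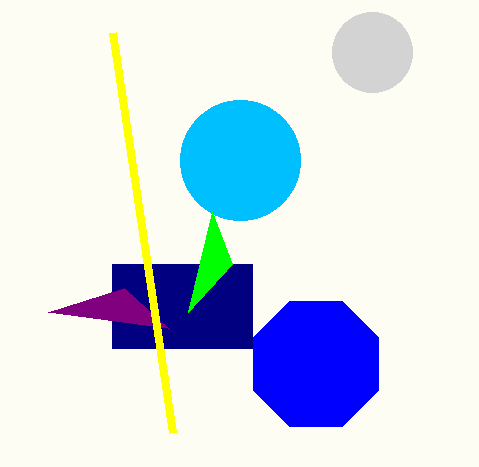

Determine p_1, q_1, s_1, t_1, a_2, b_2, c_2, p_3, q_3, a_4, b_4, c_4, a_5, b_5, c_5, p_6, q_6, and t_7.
p_1 = 112; q_1 = 264; s_1 = 252; t_1 = 348; a_2 = 372; b_2 = 52; c_2 = 40; p_3 = 48; q_3 = 312; a_4 = 240; b_4 = 160; c_4 = 60; a_5 = 316; b_5 = 364; c_5 = 68; p_6 = 188; q_6 = 312; t_7 = 432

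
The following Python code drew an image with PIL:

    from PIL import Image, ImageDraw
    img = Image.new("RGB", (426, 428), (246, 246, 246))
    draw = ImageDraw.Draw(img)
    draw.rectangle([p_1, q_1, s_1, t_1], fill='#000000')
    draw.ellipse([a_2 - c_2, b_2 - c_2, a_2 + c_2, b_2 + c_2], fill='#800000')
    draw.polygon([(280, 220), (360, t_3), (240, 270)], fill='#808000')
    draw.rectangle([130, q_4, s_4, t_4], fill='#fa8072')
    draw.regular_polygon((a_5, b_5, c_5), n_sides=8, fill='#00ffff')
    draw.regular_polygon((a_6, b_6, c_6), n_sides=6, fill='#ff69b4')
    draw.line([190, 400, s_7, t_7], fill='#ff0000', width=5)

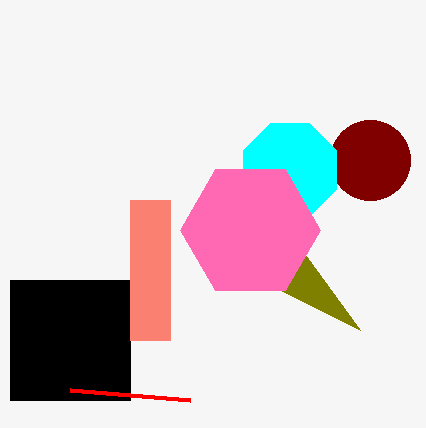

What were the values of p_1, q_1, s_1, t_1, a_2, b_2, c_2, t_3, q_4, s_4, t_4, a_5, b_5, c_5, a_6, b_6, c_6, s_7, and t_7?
p_1 = 10
q_1 = 280
s_1 = 130
t_1 = 400
a_2 = 370
b_2 = 160
c_2 = 40
t_3 = 330
q_4 = 200
s_4 = 170
t_4 = 340
a_5 = 290
b_5 = 170
c_5 = 50
a_6 = 250
b_6 = 230
c_6 = 70
s_7 = 70
t_7 = 390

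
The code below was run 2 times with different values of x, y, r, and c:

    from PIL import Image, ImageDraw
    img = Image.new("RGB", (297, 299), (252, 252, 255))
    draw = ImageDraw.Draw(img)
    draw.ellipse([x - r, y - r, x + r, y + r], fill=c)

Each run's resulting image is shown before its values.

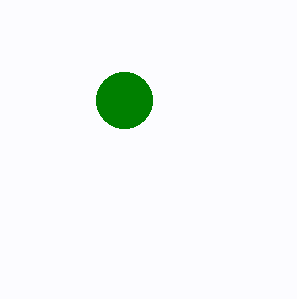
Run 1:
x = 124, y = 100, r = 28, c = 'green'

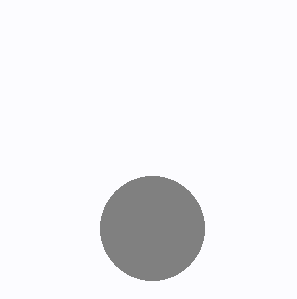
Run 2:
x = 152; y = 228; r = 52; c = 'gray'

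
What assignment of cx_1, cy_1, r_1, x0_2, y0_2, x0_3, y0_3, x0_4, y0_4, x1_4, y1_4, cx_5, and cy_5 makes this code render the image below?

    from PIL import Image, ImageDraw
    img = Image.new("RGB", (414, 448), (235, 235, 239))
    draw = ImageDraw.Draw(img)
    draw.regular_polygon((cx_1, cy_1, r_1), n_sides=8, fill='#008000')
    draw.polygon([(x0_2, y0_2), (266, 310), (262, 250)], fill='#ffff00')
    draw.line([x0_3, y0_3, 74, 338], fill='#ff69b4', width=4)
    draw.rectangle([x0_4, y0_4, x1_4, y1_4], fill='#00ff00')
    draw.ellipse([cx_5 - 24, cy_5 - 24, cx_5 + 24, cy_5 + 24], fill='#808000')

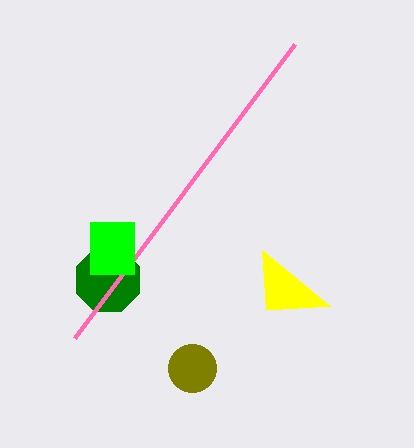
cx_1 = 108; cy_1 = 280; r_1 = 34; x0_2 = 330; y0_2 = 306; x0_3 = 294; y0_3 = 44; x0_4 = 90; y0_4 = 222; x1_4 = 134; y1_4 = 274; cx_5 = 192; cy_5 = 368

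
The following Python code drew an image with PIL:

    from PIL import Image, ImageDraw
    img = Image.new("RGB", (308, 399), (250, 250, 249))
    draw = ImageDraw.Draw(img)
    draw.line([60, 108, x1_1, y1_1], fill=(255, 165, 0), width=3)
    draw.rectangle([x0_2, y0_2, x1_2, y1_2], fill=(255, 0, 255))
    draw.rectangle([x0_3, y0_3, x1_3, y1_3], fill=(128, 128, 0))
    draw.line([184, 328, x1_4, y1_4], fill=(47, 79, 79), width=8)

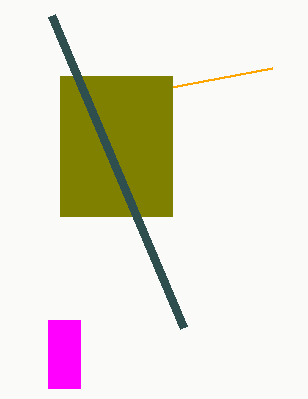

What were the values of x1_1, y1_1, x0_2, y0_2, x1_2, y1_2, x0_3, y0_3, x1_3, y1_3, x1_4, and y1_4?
x1_1 = 272, y1_1 = 68, x0_2 = 48, y0_2 = 320, x1_2 = 80, y1_2 = 388, x0_3 = 60, y0_3 = 76, x1_3 = 172, y1_3 = 216, x1_4 = 52, y1_4 = 16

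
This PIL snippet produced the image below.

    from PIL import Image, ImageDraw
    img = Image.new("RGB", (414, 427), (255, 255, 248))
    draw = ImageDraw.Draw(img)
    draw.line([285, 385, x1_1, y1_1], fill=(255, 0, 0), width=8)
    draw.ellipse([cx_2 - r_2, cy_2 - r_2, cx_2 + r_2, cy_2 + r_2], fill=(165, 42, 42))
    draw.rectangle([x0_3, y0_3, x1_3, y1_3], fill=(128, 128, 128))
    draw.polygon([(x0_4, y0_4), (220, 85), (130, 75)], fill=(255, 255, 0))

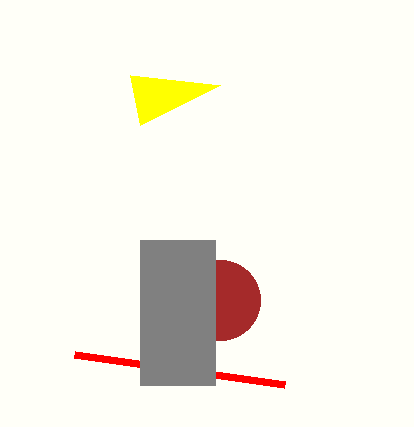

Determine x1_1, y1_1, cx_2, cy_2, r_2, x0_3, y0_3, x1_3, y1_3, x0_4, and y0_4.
x1_1 = 75; y1_1 = 355; cx_2 = 220; cy_2 = 300; r_2 = 40; x0_3 = 140; y0_3 = 240; x1_3 = 215; y1_3 = 385; x0_4 = 140; y0_4 = 125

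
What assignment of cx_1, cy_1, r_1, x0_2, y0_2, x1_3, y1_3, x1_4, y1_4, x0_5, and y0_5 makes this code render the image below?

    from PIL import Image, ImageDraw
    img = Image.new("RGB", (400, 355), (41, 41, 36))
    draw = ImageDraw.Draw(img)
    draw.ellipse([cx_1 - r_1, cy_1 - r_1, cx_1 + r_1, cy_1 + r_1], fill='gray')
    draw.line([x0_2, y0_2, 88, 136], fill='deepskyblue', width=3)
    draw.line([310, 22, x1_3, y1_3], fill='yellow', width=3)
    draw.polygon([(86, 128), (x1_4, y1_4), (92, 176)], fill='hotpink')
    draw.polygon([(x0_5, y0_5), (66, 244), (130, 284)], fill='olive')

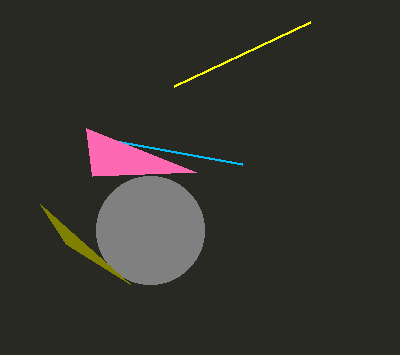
cx_1 = 150; cy_1 = 230; r_1 = 54; x0_2 = 242; y0_2 = 164; x1_3 = 174; y1_3 = 86; x1_4 = 196; y1_4 = 172; x0_5 = 40; y0_5 = 204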